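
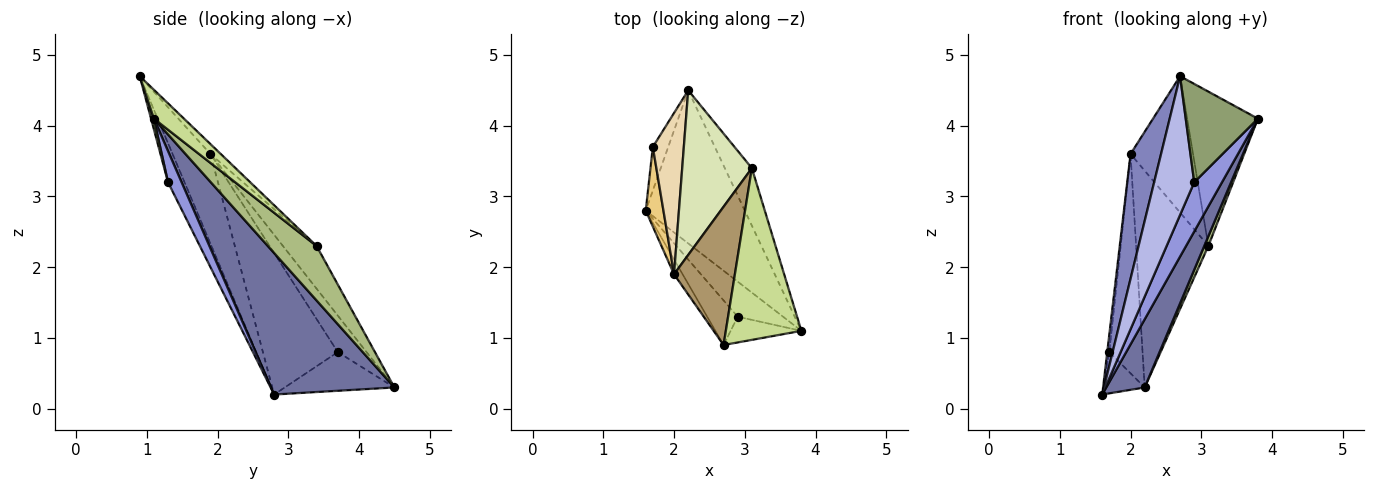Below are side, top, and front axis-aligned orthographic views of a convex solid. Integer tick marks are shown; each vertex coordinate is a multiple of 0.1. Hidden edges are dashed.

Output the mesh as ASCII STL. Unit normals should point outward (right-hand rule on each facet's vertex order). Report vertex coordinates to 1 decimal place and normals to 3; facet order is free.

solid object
 facet normal 0.794 -0.247 -0.556
  outer loop
   vertex 2.2 4.5 0.3
   vertex 3.8 1.1 4.1
   vertex 1.6 2.8 0.2
  endloop
 endfacet
 facet normal -0.777 -0.625 -0.074
  outer loop
   vertex 2.0 1.9 3.6
   vertex 1.6 2.8 0.2
   vertex 2.7 0.9 4.7
  endloop
 endfacet
 facet normal 0.371 -0.756 -0.539
  outer loop
   vertex 2.9 1.3 3.2
   vertex 1.6 2.8 0.2
   vertex 3.8 1.1 4.1
  endloop
 endfacet
 facet normal -0.365 -0.886 -0.285
  outer loop
   vertex 2.9 1.3 3.2
   vertex 2.7 0.9 4.7
   vertex 1.6 2.8 0.2
  endloop
 endfacet
 facet normal 0.038 -0.967 -0.253
  outer loop
   vertex 2.9 1.3 3.2
   vertex 3.8 1.1 4.1
   vertex 2.7 0.9 4.7
  endloop
 endfacet
 facet normal 0.893 -0.075 -0.443
  outer loop
   vertex 3.1 3.4 2.3
   vertex 3.8 1.1 4.1
   vertex 2.2 4.5 0.3
  endloop
 endfacet
 facet normal 0.273 0.643 0.715
  outer loop
   vertex 3.1 3.4 2.3
   vertex 2.7 0.9 4.7
   vertex 3.8 1.1 4.1
  endloop
 endfacet
 facet normal -0.348 0.747 0.567
  outer loop
   vertex 3.1 3.4 2.3
   vertex 2.2 4.5 0.3
   vertex 2.0 1.9 3.6
  endloop
 endfacet
 facet normal -0.115 0.697 0.707
  outer loop
   vertex 3.1 3.4 2.3
   vertex 2.0 1.9 3.6
   vertex 2.7 0.9 4.7
  endloop
 endfacet
 facet normal -0.877 0.330 -0.349
  outer loop
   vertex 1.7 3.7 0.8
   vertex 2.2 4.5 0.3
   vertex 1.6 2.8 0.2
  endloop
 endfacet
 facet normal -0.992 0.028 0.124
  outer loop
   vertex 1.7 3.7 0.8
   vertex 1.6 2.8 0.2
   vertex 2.0 1.9 3.6
  endloop
 endfacet
 facet normal -0.571 0.661 0.486
  outer loop
   vertex 1.7 3.7 0.8
   vertex 2.0 1.9 3.6
   vertex 2.2 4.5 0.3
  endloop
 endfacet
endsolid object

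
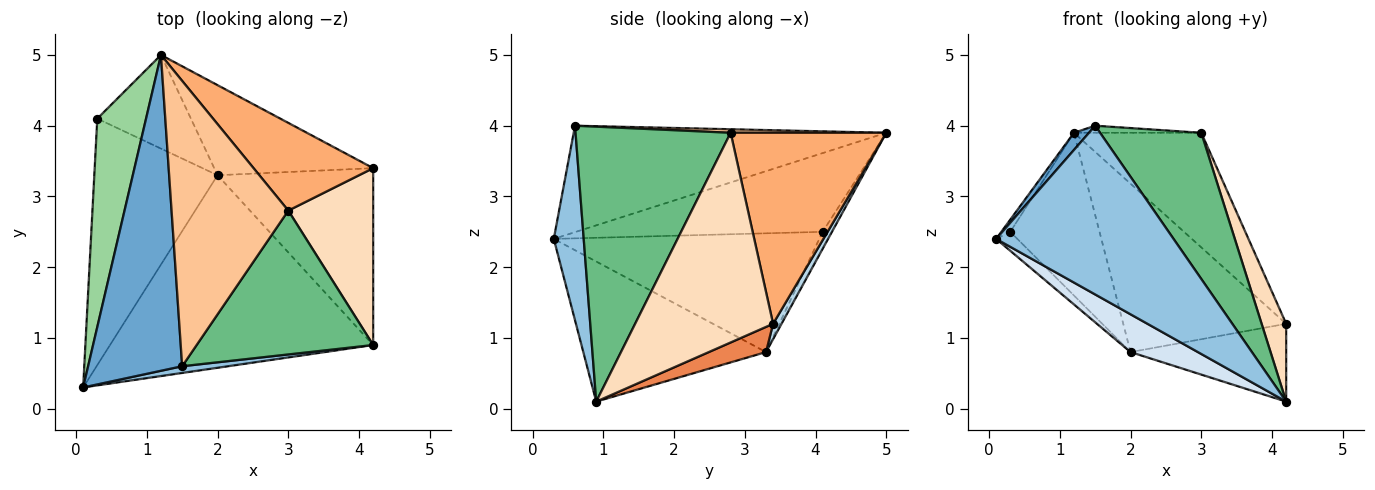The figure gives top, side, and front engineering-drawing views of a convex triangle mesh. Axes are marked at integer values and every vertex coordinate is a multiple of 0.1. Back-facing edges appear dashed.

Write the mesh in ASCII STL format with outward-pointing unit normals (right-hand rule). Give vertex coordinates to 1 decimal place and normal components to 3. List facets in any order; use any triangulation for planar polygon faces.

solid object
 facet normal -0.749 -0.036 0.662
  outer loop
   vertex 1.5 0.6 4.0
   vertex 1.2 5.0 3.9
   vertex 0.1 0.3 2.4
  endloop
 endfacet
 facet normal 0.166 -0.985 0.039
  outer loop
   vertex 4.2 0.9 0.1
   vertex 1.5 0.6 4.0
   vertex 0.1 0.3 2.4
  endloop
 endfacet
 facet normal 0.046 0.881 -0.471
  outer loop
   vertex 2.0 3.3 0.8
   vertex 1.2 5.0 3.9
   vertex 4.2 3.4 1.2
  endloop
 endfacet
 facet normal -0.463 -0.171 -0.870
  outer loop
   vertex 2.0 3.3 0.8
   vertex 4.2 0.9 0.1
   vertex 0.1 0.3 2.4
  endloop
 endfacet
 facet normal 0.147 0.398 -0.905
  outer loop
   vertex 2.0 3.3 0.8
   vertex 4.2 3.4 1.2
   vertex 4.2 0.9 0.1
  endloop
 endfacet
 facet normal 0.696 0.570 0.436
  outer loop
   vertex 3.0 2.8 3.9
   vertex 4.2 3.4 1.2
   vertex 1.2 5.0 3.9
  endloop
 endfacet
 facet normal 0.030 0.025 0.999
  outer loop
   vertex 3.0 2.8 3.9
   vertex 1.2 5.0 3.9
   vertex 1.5 0.6 4.0
  endloop
 endfacet
 facet normal 0.915 -0.163 0.370
  outer loop
   vertex 3.0 2.8 3.9
   vertex 4.2 0.9 0.1
   vertex 4.2 3.4 1.2
  endloop
 endfacet
 facet normal 0.738 -0.481 0.474
  outer loop
   vertex 3.0 2.8 3.9
   vertex 1.5 0.6 4.0
   vertex 4.2 0.9 0.1
  endloop
 endfacet
 facet normal -0.850 0.031 0.526
  outer loop
   vertex 0.3 4.1 2.5
   vertex 0.1 0.3 2.4
   vertex 1.2 5.0 3.9
  endloop
 endfacet
 facet normal -0.693 0.055 -0.719
  outer loop
   vertex 0.3 4.1 2.5
   vertex 2.0 3.3 0.8
   vertex 0.1 0.3 2.4
  endloop
 endfacet
 facet normal -0.091 0.863 -0.497
  outer loop
   vertex 0.3 4.1 2.5
   vertex 1.2 5.0 3.9
   vertex 2.0 3.3 0.8
  endloop
 endfacet
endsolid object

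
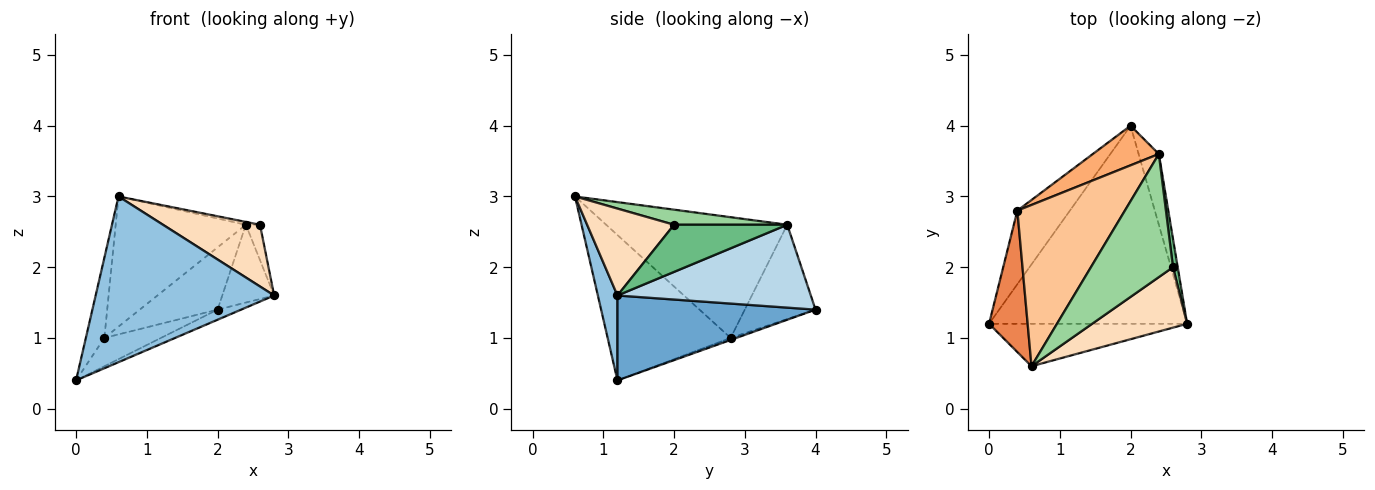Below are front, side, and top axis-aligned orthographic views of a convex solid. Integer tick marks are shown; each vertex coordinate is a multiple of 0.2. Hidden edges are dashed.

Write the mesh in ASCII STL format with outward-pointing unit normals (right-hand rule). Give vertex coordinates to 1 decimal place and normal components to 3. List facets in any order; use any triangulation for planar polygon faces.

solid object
 facet normal 0.393 0.047 -0.918
  outer loop
   vertex 2.0 4.0 1.4
   vertex 2.8 1.2 1.6
   vertex 0.0 1.2 0.4
  endloop
 endfacet
 facet normal 0.106 -0.963 -0.247
  outer loop
   vertex 0.6 0.6 3.0
   vertex 0.0 1.2 0.4
   vertex 2.8 1.2 1.6
  endloop
 endfacet
 facet normal 0.940 0.252 -0.229
  outer loop
   vertex 2.4 3.6 2.6
   vertex 2.8 1.2 1.6
   vertex 2.0 4.0 1.4
  endloop
 endfacet
 facet normal -0.036 0.359 -0.933
  outer loop
   vertex 0.4 2.8 1.0
   vertex 2.0 4.0 1.4
   vertex 0.0 1.2 0.4
  endloop
 endfacet
 facet normal -0.956 0.144 0.254
  outer loop
   vertex 0.4 2.8 1.0
   vertex 0.0 1.2 0.4
   vertex 0.6 0.6 3.0
  endloop
 endfacet
 facet normal -0.609 0.669 0.426
  outer loop
   vertex 0.4 2.8 1.0
   vertex 2.4 3.6 2.6
   vertex 2.0 4.0 1.4
  endloop
 endfacet
 facet normal -0.658 0.473 0.586
  outer loop
   vertex 0.4 2.8 1.0
   vertex 0.6 0.6 3.0
   vertex 2.4 3.6 2.6
  endloop
 endfacet
 facet normal 0.539 -0.602 0.589
  outer loop
   vertex 2.6 2.0 2.6
   vertex 0.6 0.6 3.0
   vertex 2.8 1.2 1.6
  endloop
 endfacet
 facet normal 0.987 0.123 0.099
  outer loop
   vertex 2.6 2.0 2.6
   vertex 2.8 1.2 1.6
   vertex 2.4 3.6 2.6
  endloop
 endfacet
 facet normal 0.181 0.023 0.983
  outer loop
   vertex 2.6 2.0 2.6
   vertex 2.4 3.6 2.6
   vertex 0.6 0.6 3.0
  endloop
 endfacet
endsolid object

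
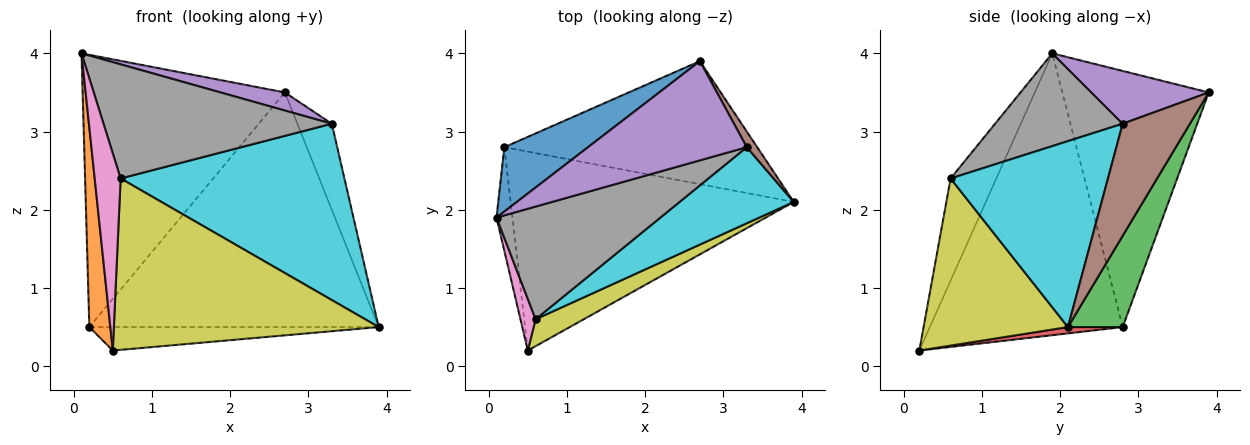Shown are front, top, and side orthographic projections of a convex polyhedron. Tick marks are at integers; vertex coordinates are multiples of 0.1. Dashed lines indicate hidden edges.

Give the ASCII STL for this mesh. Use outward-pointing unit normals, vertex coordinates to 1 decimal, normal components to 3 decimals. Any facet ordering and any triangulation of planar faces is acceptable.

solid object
 facet normal -0.576 0.796 0.188
  outer loop
   vertex 0.2 2.8 0.5
   vertex 0.1 1.9 4.0
   vertex 2.7 3.9 3.5
  endloop
 endfacet
 facet normal -0.993 -0.108 -0.056
  outer loop
   vertex 0.2 2.8 0.5
   vertex 0.5 0.2 0.2
   vertex 0.1 1.9 4.0
  endloop
 endfacet
 facet normal 0.165 0.873 -0.458
  outer loop
   vertex 0.2 2.8 0.5
   vertex 2.7 3.9 3.5
   vertex 3.9 2.1 0.5
  endloop
 endfacet
 facet normal 0.022 0.117 -0.993
  outer loop
   vertex 0.2 2.8 0.5
   vertex 3.9 2.1 0.5
   vertex 0.5 0.2 0.2
  endloop
 endfacet
 facet normal 0.311 -0.170 0.935
  outer loop
   vertex 3.3 2.8 3.1
   vertex 2.7 3.9 3.5
   vertex 0.1 1.9 4.0
  endloop
 endfacet
 facet normal 0.887 0.454 0.083
  outer loop
   vertex 3.3 2.8 3.1
   vertex 3.9 2.1 0.5
   vertex 2.7 3.9 3.5
  endloop
 endfacet
 facet normal -0.863 -0.490 0.128
  outer loop
   vertex 0.6 0.6 2.4
   vertex 0.1 1.9 4.0
   vertex 0.5 0.2 0.2
  endloop
 endfacet
 facet normal 0.370 -0.661 0.653
  outer loop
   vertex 0.6 0.6 2.4
   vertex 3.3 2.8 3.1
   vertex 0.1 1.9 4.0
  endloop
 endfacet
 facet normal 0.474 -0.870 0.137
  outer loop
   vertex 0.6 0.6 2.4
   vertex 0.5 0.2 0.2
   vertex 3.9 2.1 0.5
  endloop
 endfacet
 facet normal 0.542 -0.771 0.333
  outer loop
   vertex 0.6 0.6 2.4
   vertex 3.9 2.1 0.5
   vertex 3.3 2.8 3.1
  endloop
 endfacet
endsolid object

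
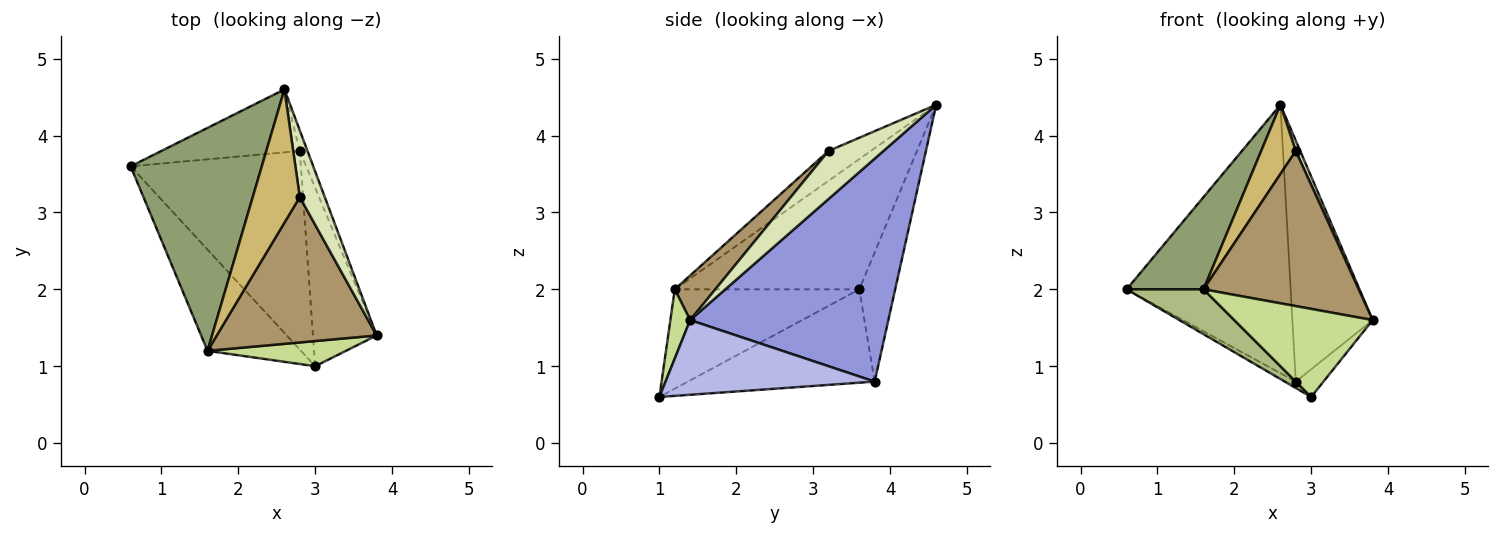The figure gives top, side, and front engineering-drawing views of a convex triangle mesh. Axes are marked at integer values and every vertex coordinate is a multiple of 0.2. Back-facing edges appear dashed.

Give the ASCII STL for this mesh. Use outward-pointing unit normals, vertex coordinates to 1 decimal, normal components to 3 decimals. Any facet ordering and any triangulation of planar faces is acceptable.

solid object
 facet normal -0.208 0.952 -0.223
  outer loop
   vertex 2.8 3.8 0.8
   vertex 0.6 3.6 2.0
   vertex 2.6 4.6 4.4
  endloop
 endfacet
 facet normal -0.481 0.028 -0.876
  outer loop
   vertex 2.8 3.8 0.8
   vertex 3.0 1.0 0.6
   vertex 0.6 3.6 2.0
  endloop
 endfacet
 facet normal 0.926 0.375 -0.032
  outer loop
   vertex 2.8 3.8 0.8
   vertex 2.6 4.6 4.4
   vertex 3.8 1.4 1.6
  endloop
 endfacet
 facet normal 0.757 0.100 -0.646
  outer loop
   vertex 2.8 3.8 0.8
   vertex 3.8 1.4 1.6
   vertex 3.0 1.0 0.6
  endloop
 endfacet
 facet normal -0.676 -0.282 0.681
  outer loop
   vertex 1.6 1.2 2.0
   vertex 2.6 4.6 4.4
   vertex 0.6 3.6 2.0
  endloop
 endfacet
 facet normal -0.697 -0.290 -0.656
  outer loop
   vertex 1.6 1.2 2.0
   vertex 0.6 3.6 2.0
   vertex 3.0 1.0 0.6
  endloop
 endfacet
 facet normal 0.136 -0.953 0.272
  outer loop
   vertex 1.6 1.2 2.0
   vertex 3.0 1.0 0.6
   vertex 3.8 1.4 1.6
  endloop
 endfacet
 facet normal 0.885 -0.071 0.460
  outer loop
   vertex 2.8 3.2 3.8
   vertex 3.8 1.4 1.6
   vertex 2.6 4.6 4.4
  endloop
 endfacet
 facet normal 0.187 -0.717 0.672
  outer loop
   vertex 2.8 3.2 3.8
   vertex 1.6 1.2 2.0
   vertex 3.8 1.4 1.6
  endloop
 endfacet
 facet normal -0.491 -0.402 0.773
  outer loop
   vertex 2.8 3.2 3.8
   vertex 2.6 4.6 4.4
   vertex 1.6 1.2 2.0
  endloop
 endfacet
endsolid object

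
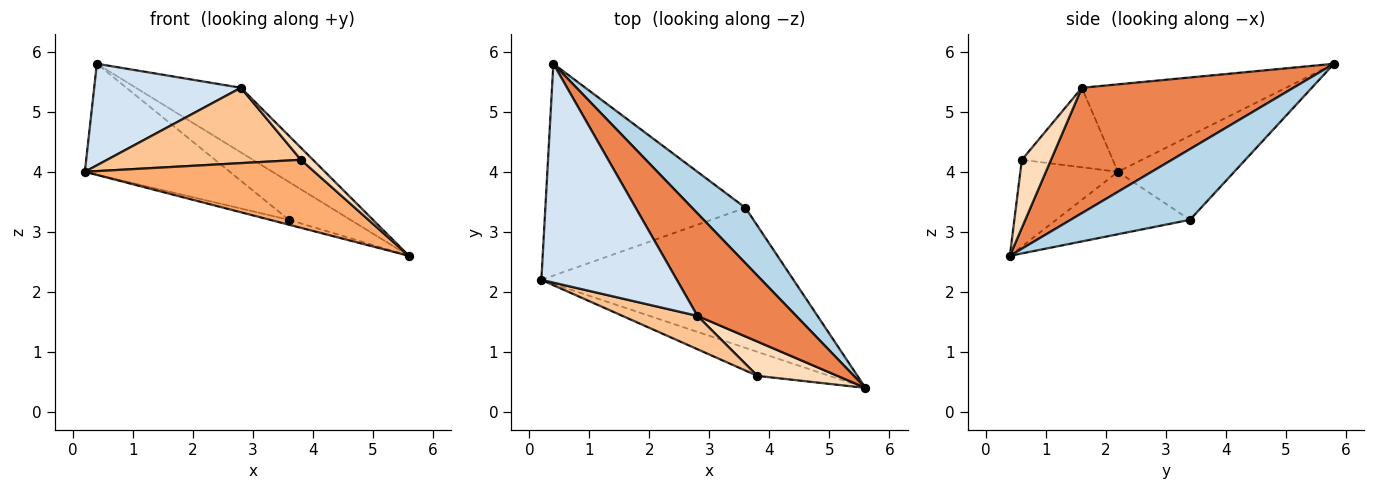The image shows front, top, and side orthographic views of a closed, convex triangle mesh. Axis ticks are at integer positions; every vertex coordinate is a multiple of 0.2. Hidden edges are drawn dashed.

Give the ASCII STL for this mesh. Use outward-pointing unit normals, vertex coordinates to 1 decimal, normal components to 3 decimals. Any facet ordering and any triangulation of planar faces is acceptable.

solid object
 facet normal -0.240 0.034 -0.970
  outer loop
   vertex 3.6 3.4 3.2
   vertex 5.6 0.4 2.6
   vertex 0.2 2.2 4.0
  endloop
 endfacet
 facet normal -0.349 0.435 -0.830
  outer loop
   vertex 3.6 3.4 3.2
   vertex 0.2 2.2 4.0
   vertex 0.4 5.8 5.8
  endloop
 endfacet
 facet normal 0.738 0.381 0.557
  outer loop
   vertex 3.6 3.4 3.2
   vertex 0.4 5.8 5.8
   vertex 5.6 0.4 2.6
  endloop
 endfacet
 facet normal -0.505 -0.363 0.783
  outer loop
   vertex 2.8 1.6 5.4
   vertex 0.4 5.8 5.8
   vertex 0.2 2.2 4.0
  endloop
 endfacet
 facet normal 0.732 0.363 0.576
  outer loop
   vertex 2.8 1.6 5.4
   vertex 5.6 0.4 2.6
   vertex 0.4 5.8 5.8
  endloop
 endfacet
 facet normal -0.372 -0.875 -0.309
  outer loop
   vertex 3.8 0.6 4.2
   vertex 0.2 2.2 4.0
   vertex 5.6 0.4 2.6
  endloop
 endfacet
 facet normal -0.394 -0.840 0.372
  outer loop
   vertex 3.8 0.6 4.2
   vertex 2.8 1.6 5.4
   vertex 0.2 2.2 4.0
  endloop
 endfacet
 facet normal 0.626 -0.258 0.736
  outer loop
   vertex 3.8 0.6 4.2
   vertex 5.6 0.4 2.6
   vertex 2.8 1.6 5.4
  endloop
 endfacet
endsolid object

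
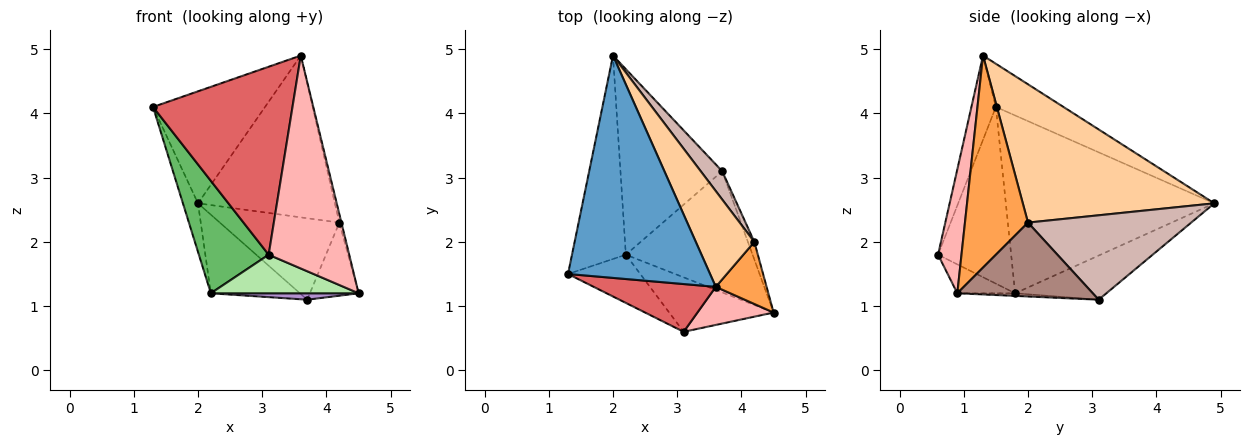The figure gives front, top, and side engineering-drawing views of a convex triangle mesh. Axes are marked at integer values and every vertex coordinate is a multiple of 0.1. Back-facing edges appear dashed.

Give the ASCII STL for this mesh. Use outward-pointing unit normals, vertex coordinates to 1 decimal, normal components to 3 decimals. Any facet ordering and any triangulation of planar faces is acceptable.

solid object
 facet normal -0.262 0.434 0.862
  outer loop
   vertex 3.6 1.3 4.9
   vertex 2.0 4.9 2.6
   vertex 1.3 1.5 4.1
  endloop
 endfacet
 facet normal -0.955 0.069 -0.289
  outer loop
   vertex 2.2 1.8 1.2
   vertex 1.3 1.5 4.1
   vertex 2.0 4.9 2.6
  endloop
 endfacet
 facet normal 0.972 0.032 0.233
  outer loop
   vertex 4.2 2.0 2.3
   vertex 3.6 1.3 4.9
   vertex 4.5 0.9 1.2
  endloop
 endfacet
 facet normal 0.769 0.550 0.326
  outer loop
   vertex 4.2 2.0 2.3
   vertex 2.0 4.9 2.6
   vertex 3.6 1.3 4.9
  endloop
 endfacet
 facet normal -0.694 -0.662 -0.284
  outer loop
   vertex 3.1 0.6 1.8
   vertex 1.3 1.5 4.1
   vertex 2.2 1.8 1.2
  endloop
 endfacet
 facet normal -0.220 -0.563 -0.796
  outer loop
   vertex 3.1 0.6 1.8
   vertex 2.2 1.8 1.2
   vertex 4.5 0.9 1.2
  endloop
 endfacet
 facet normal -0.168 -0.956 0.243
  outer loop
   vertex 3.1 0.6 1.8
   vertex 3.6 1.3 4.9
   vertex 1.3 1.5 4.1
  endloop
 endfacet
 facet normal 0.275 -0.946 0.169
  outer loop
   vertex 3.1 0.6 1.8
   vertex 4.5 0.9 1.2
   vertex 3.6 1.3 4.9
  endloop
 endfacet
 facet normal -0.021 -0.053 -0.998
  outer loop
   vertex 3.7 3.1 1.1
   vertex 4.5 0.9 1.2
   vertex 2.2 1.8 1.2
  endloop
 endfacet
 facet normal -0.371 0.362 -0.855
  outer loop
   vertex 3.7 3.1 1.1
   vertex 2.2 1.8 1.2
   vertex 2.0 4.9 2.6
  endloop
 endfacet
 facet normal 0.938 0.337 -0.082
  outer loop
   vertex 3.7 3.1 1.1
   vertex 4.2 2.0 2.3
   vertex 4.5 0.9 1.2
  endloop
 endfacet
 facet normal 0.790 0.579 0.201
  outer loop
   vertex 3.7 3.1 1.1
   vertex 2.0 4.9 2.6
   vertex 4.2 2.0 2.3
  endloop
 endfacet
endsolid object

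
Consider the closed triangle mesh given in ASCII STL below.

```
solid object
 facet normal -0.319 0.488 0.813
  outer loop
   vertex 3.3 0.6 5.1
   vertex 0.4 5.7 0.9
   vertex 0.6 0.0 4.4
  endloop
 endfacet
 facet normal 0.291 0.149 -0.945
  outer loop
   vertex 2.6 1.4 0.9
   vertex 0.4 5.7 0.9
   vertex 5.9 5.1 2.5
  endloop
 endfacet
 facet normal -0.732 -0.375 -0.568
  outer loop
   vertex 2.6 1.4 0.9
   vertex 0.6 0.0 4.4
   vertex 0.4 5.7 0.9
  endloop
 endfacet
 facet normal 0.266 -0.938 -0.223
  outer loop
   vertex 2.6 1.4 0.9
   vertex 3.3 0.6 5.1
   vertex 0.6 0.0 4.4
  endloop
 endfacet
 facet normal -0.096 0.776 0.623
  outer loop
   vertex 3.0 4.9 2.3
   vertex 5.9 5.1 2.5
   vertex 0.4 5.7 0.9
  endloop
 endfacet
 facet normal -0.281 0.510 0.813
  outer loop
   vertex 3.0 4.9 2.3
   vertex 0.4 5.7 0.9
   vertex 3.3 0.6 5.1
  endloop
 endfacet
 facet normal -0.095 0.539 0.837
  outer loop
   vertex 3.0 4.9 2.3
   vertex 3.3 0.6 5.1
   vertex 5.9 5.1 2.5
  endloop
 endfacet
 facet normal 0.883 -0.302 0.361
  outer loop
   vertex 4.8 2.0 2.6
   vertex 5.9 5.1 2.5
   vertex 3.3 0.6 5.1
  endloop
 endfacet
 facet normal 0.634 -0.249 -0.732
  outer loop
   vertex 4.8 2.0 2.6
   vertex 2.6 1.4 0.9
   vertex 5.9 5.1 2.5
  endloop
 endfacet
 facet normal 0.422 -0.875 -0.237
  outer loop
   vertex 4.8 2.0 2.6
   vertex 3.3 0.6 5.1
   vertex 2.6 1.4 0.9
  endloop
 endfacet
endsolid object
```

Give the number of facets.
10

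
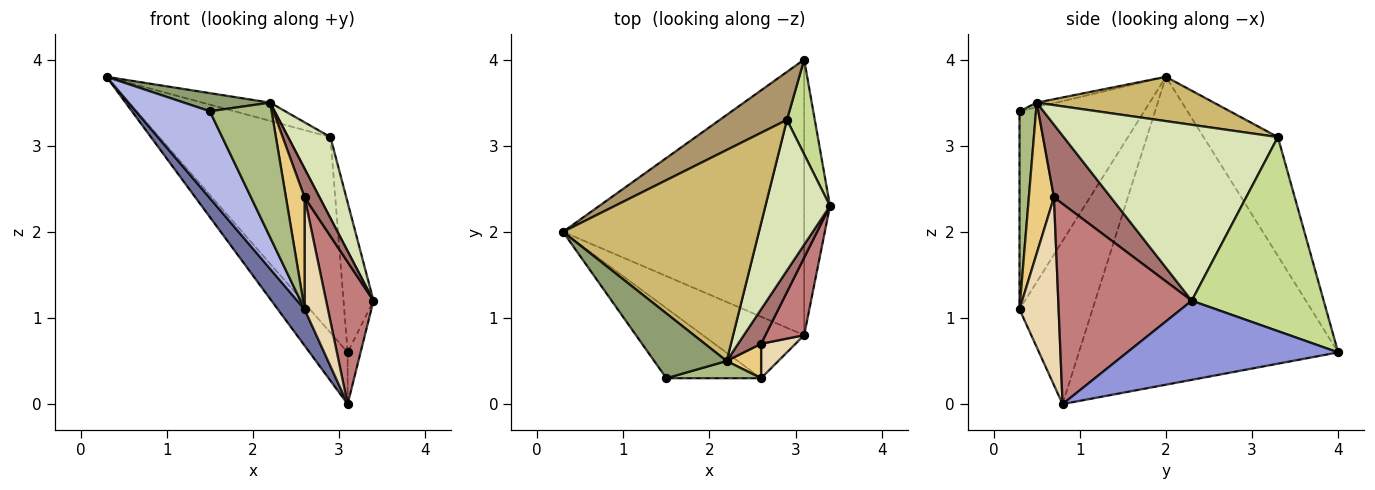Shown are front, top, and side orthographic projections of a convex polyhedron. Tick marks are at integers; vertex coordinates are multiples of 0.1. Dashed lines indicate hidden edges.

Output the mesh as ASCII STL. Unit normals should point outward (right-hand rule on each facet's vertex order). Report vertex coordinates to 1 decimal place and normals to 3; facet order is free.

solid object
 facet normal -0.811 -0.297 -0.504
  outer loop
   vertex 3.1 0.8 0.0
   vertex 2.6 0.3 1.1
   vertex 0.3 2.0 3.8
  endloop
 endfacet
 facet normal -0.782 0.115 -0.613
  outer loop
   vertex 3.1 0.8 0.0
   vertex 0.3 2.0 3.8
   vertex 3.1 4.0 0.6
  endloop
 endfacet
 facet normal 0.949 0.058 -0.310
  outer loop
   vertex 3.1 0.8 0.0
   vertex 3.1 4.0 0.6
   vertex 3.4 2.3 1.2
  endloop
 endfacet
 facet normal -0.795 -0.472 -0.380
  outer loop
   vertex 1.5 0.3 3.4
   vertex 0.3 2.0 3.8
   vertex 2.6 0.3 1.1
  endloop
 endfacet
 facet normal -0.060 -0.269 0.961
  outer loop
   vertex 1.5 0.3 3.4
   vertex 2.2 0.5 3.5
   vertex 0.3 2.0 3.8
  endloop
 endfacet
 facet normal 0.256 -0.959 0.123
  outer loop
   vertex 1.5 0.3 3.4
   vertex 2.6 0.3 1.1
   vertex 2.2 0.5 3.5
  endloop
 endfacet
 facet normal 0.966 0.219 0.139
  outer loop
   vertex 2.9 3.3 3.1
   vertex 3.4 2.3 1.2
   vertex 3.1 4.0 0.6
  endloop
 endfacet
 facet normal 0.923 -0.182 0.339
  outer loop
   vertex 2.9 3.3 3.1
   vertex 2.2 0.5 3.5
   vertex 3.4 2.3 1.2
  endloop
 endfacet
 facet normal -0.388 0.895 0.220
  outer loop
   vertex 2.9 3.3 3.1
   vertex 3.1 4.0 0.6
   vertex 0.3 2.0 3.8
  endloop
 endfacet
 facet normal 0.220 0.084 0.972
  outer loop
   vertex 2.9 3.3 3.1
   vertex 0.3 2.0 3.8
   vertex 2.2 0.5 3.5
  endloop
 endfacet
 facet normal 0.790 -0.587 0.180
  outer loop
   vertex 2.6 0.7 2.4
   vertex 2.2 0.5 3.5
   vertex 2.6 0.3 1.1
  endloop
 endfacet
 facet normal 0.848 -0.506 0.156
  outer loop
   vertex 2.6 0.7 2.4
   vertex 2.6 0.3 1.1
   vertex 3.1 0.8 0.0
  endloop
 endfacet
 facet normal 0.925 -0.243 0.292
  outer loop
   vertex 2.6 0.7 2.4
   vertex 3.4 2.3 1.2
   vertex 2.2 0.5 3.5
  endloop
 endfacet
 facet normal 0.927 -0.329 0.179
  outer loop
   vertex 2.6 0.7 2.4
   vertex 3.1 0.8 0.0
   vertex 3.4 2.3 1.2
  endloop
 endfacet
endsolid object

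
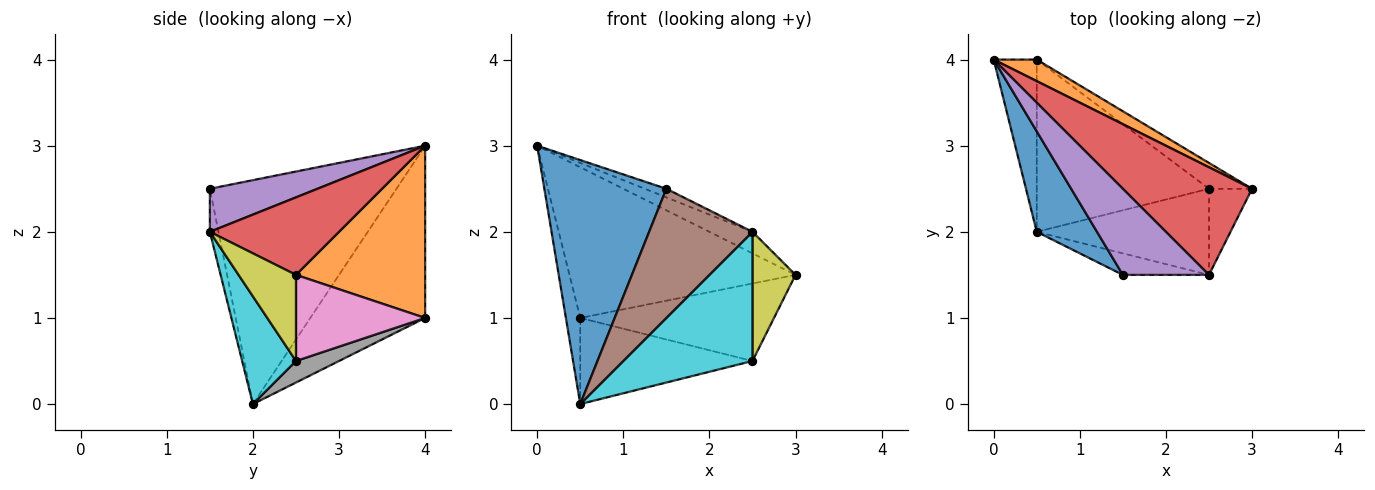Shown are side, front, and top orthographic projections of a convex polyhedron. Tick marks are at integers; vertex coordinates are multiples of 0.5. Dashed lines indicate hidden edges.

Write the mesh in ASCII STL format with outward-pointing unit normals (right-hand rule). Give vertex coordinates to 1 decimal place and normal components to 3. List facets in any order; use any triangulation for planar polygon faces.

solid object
 facet normal -0.816 -0.534 0.220
  outer loop
   vertex 0.5 2.0 0.0
   vertex 1.5 1.5 2.5
   vertex 0.0 4.0 3.0
  endloop
 endfacet
 facet normal 0.492 0.862 0.123
  outer loop
   vertex 0.5 4.0 1.0
   vertex 0.0 4.0 3.0
   vertex 3.0 2.5 1.5
  endloop
 endfacet
 facet normal -0.963 0.120 -0.241
  outer loop
   vertex 0.5 4.0 1.0
   vertex 0.5 2.0 0.0
   vertex 0.0 4.0 3.0
  endloop
 endfacet
 facet normal 0.507 0.169 0.845
  outer loop
   vertex 2.5 1.5 2.0
   vertex 3.0 2.5 1.5
   vertex 0.0 4.0 3.0
  endloop
 endfacet
 facet normal 0.445 0.089 0.891
  outer loop
   vertex 2.5 1.5 2.0
   vertex 0.0 4.0 3.0
   vertex 1.5 1.5 2.5
  endloop
 endfacet
 facet normal -0.082 -0.983 -0.164
  outer loop
   vertex 2.5 1.5 2.0
   vertex 1.5 1.5 2.5
   vertex 0.5 2.0 0.0
  endloop
 endfacet
 facet normal 0.535 0.802 -0.267
  outer loop
   vertex 2.5 2.5 0.5
   vertex 0.5 4.0 1.0
   vertex 3.0 2.5 1.5
  endloop
 endfacet
 facet normal 0.111 0.444 -0.889
  outer loop
   vertex 2.5 2.5 0.5
   vertex 0.5 2.0 0.0
   vertex 0.5 4.0 1.0
  endloop
 endfacet
 facet normal 0.743 -0.557 -0.371
  outer loop
   vertex 2.5 2.5 0.5
   vertex 3.0 2.5 1.5
   vertex 2.5 1.5 2.0
  endloop
 endfacet
 facet normal 0.328 -0.786 -0.524
  outer loop
   vertex 2.5 2.5 0.5
   vertex 2.5 1.5 2.0
   vertex 0.5 2.0 0.0
  endloop
 endfacet
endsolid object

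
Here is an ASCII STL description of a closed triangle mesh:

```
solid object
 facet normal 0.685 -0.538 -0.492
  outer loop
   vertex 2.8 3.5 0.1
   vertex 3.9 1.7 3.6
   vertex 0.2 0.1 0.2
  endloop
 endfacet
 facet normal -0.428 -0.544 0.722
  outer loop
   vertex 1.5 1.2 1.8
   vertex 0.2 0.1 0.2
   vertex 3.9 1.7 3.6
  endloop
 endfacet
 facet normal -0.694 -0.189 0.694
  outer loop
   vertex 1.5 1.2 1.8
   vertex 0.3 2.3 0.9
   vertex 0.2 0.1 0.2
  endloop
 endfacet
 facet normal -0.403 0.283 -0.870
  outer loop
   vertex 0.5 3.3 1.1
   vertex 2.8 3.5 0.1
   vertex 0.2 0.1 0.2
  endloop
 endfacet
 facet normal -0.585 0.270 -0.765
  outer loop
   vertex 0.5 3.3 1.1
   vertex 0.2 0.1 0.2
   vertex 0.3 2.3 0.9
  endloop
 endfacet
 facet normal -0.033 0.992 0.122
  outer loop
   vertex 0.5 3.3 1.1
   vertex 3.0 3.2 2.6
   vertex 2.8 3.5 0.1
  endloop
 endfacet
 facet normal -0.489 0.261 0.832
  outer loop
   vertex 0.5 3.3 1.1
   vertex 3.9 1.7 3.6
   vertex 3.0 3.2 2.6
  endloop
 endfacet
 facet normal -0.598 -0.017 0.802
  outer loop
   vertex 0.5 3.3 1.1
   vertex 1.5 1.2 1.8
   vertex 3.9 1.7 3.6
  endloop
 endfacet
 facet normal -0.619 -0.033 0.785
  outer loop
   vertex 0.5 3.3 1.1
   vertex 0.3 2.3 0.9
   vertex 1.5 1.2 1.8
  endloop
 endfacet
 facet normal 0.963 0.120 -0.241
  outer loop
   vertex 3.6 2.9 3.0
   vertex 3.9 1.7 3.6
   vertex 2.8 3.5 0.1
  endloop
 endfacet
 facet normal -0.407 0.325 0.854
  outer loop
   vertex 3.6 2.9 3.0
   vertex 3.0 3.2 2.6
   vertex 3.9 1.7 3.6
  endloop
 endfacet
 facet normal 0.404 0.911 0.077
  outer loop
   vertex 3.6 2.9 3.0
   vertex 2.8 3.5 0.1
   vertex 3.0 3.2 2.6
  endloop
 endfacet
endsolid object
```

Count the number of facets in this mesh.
12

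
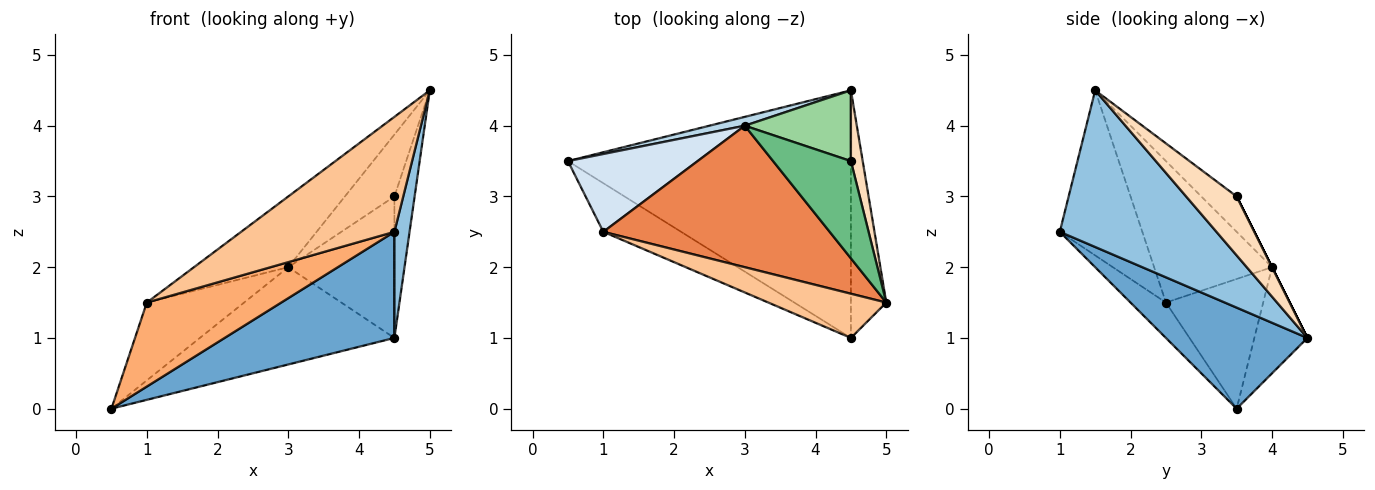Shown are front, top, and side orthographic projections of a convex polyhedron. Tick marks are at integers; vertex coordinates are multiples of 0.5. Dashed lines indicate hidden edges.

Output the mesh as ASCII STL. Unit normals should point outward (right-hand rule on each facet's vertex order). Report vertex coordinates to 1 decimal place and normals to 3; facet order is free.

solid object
 facet normal 0.312 -0.374 -0.873
  outer loop
   vertex 4.5 1.0 2.5
   vertex 0.5 3.5 0.0
   vertex 4.5 4.5 1.0
  endloop
 endfacet
 facet normal 0.971 -0.094 -0.219
  outer loop
   vertex 4.5 1.0 2.5
   vertex 4.5 4.5 1.0
   vertex 5.0 1.5 4.5
  endloop
 endfacet
 facet normal -0.262 0.961 0.087
  outer loop
   vertex 3.0 4.0 2.0
   vertex 4.5 4.5 1.0
   vertex 0.5 3.5 0.0
  endloop
 endfacet
 facet normal -0.577 0.577 0.577
  outer loop
   vertex 1.0 2.5 1.5
   vertex 3.0 4.0 2.0
   vertex 0.5 3.5 0.0
  endloop
 endfacet
 facet normal -0.488 0.390 0.781
  outer loop
   vertex 1.0 2.5 1.5
   vertex 5.0 1.5 4.5
   vertex 3.0 4.0 2.0
  endloop
 endfacet
 facet normal -0.222 -0.844 -0.489
  outer loop
   vertex 1.0 2.5 1.5
   vertex 0.5 3.5 0.0
   vertex 4.5 1.0 2.5
  endloop
 endfacet
 facet normal -0.449 -0.834 0.321
  outer loop
   vertex 1.0 2.5 1.5
   vertex 4.5 1.0 2.5
   vertex 5.0 1.5 4.5
  endloop
 endfacet
 facet normal 0.913 0.365 0.183
  outer loop
   vertex 4.5 3.5 3.0
   vertex 5.0 1.5 4.5
   vertex 4.5 4.5 1.0
  endloop
 endfacet
 facet normal -0.358 0.501 0.788
  outer loop
   vertex 4.5 3.5 3.0
   vertex 3.0 4.0 2.0
   vertex 5.0 1.5 4.5
  endloop
 endfacet
 facet normal 0.000 0.894 0.447
  outer loop
   vertex 4.5 3.5 3.0
   vertex 4.5 4.5 1.0
   vertex 3.0 4.0 2.0
  endloop
 endfacet
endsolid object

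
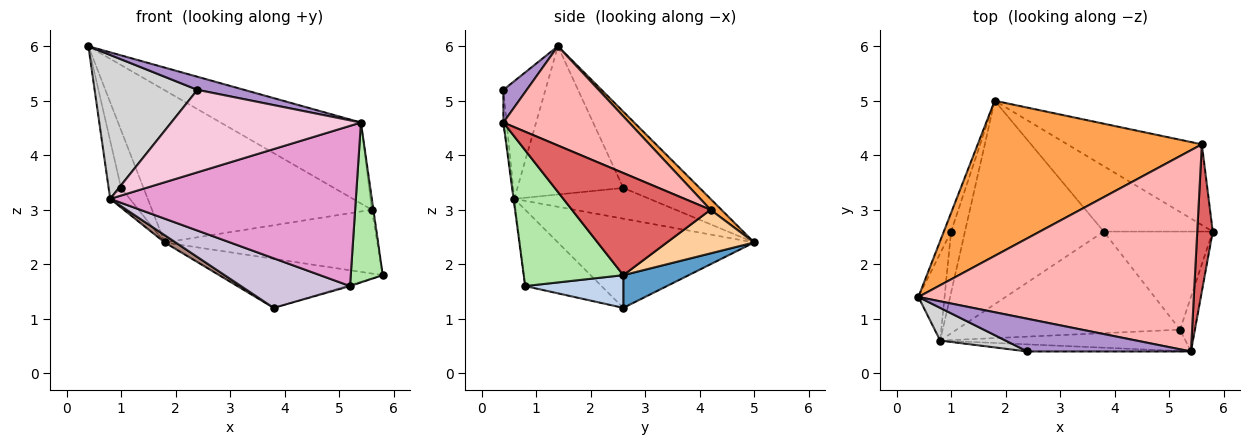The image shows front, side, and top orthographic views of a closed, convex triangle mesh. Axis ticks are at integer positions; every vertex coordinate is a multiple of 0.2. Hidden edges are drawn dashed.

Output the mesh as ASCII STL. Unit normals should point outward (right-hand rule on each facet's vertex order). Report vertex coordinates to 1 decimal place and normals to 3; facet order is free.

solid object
 facet normal 0.233 0.583 -0.778
  outer loop
   vertex 3.8 2.6 1.2
   vertex 1.8 5.0 2.4
   vertex 5.8 2.6 1.8
  endloop
 endfacet
 facet normal 0.287 0.011 -0.958
  outer loop
   vertex 5.2 0.8 1.6
   vertex 3.8 2.6 1.2
   vertex 5.8 2.6 1.8
  endloop
 endfacet
 facet normal 0.035 0.700 0.713
  outer loop
   vertex 5.6 4.2 3.0
   vertex 1.8 5.0 2.4
   vertex 0.4 1.4 6.0
  endloop
 endfacet
 facet normal 0.247 0.601 -0.760
  outer loop
   vertex 5.6 4.2 3.0
   vertex 5.8 2.6 1.8
   vertex 1.8 5.0 2.4
  endloop
 endfacet
 facet normal -0.956 0.281 -0.091
  outer loop
   vertex 1.0 2.6 3.4
   vertex 0.4 1.4 6.0
   vertex 1.8 5.0 2.4
  endloop
 endfacet
 facet normal 0.947 -0.304 -0.104
  outer loop
   vertex 5.4 0.4 4.6
   vertex 5.2 0.8 1.6
   vertex 5.8 2.6 1.8
  endloop
 endfacet
 facet normal 0.989 0.011 0.150
  outer loop
   vertex 5.4 0.4 4.6
   vertex 5.8 2.6 1.8
   vertex 5.6 4.2 3.0
  endloop
 endfacet
 facet normal 0.317 0.354 0.880
  outer loop
   vertex 5.4 0.4 4.6
   vertex 5.6 4.2 3.0
   vertex 0.4 1.4 6.0
  endloop
 endfacet
 facet normal 0.183 -0.365 0.913
  outer loop
   vertex 5.4 0.4 4.6
   vertex 0.4 1.4 6.0
   vertex 2.4 0.4 5.2
  endloop
 endfacet
 facet normal -0.293 -0.419 -0.859
  outer loop
   vertex 0.8 0.6 3.2
   vertex 3.8 2.6 1.2
   vertex 5.2 0.8 1.6
  endloop
 endfacet
 facet normal -0.541 -0.030 -0.841
  outer loop
   vertex 0.8 0.6 3.2
   vertex 1.8 5.0 2.4
   vertex 3.8 2.6 1.2
  endloop
 endfacet
 facet normal -0.903 0.131 -0.408
  outer loop
   vertex 0.8 0.6 3.2
   vertex 1.0 2.6 3.4
   vertex 1.8 5.0 2.4
  endloop
 endfacet
 facet normal -0.003 -0.991 -0.132
  outer loop
   vertex 0.8 0.6 3.2
   vertex 5.2 0.8 1.6
   vertex 5.4 0.4 4.6
  endloop
 endfacet
 facet normal -0.017 -0.996 -0.086
  outer loop
   vertex 0.8 0.6 3.2
   vertex 5.4 0.4 4.6
   vertex 2.4 0.4 5.2
  endloop
 endfacet
 facet normal -0.978 0.115 -0.173
  outer loop
   vertex 0.8 0.6 3.2
   vertex 0.4 1.4 6.0
   vertex 1.0 2.6 3.4
  endloop
 endfacet
 facet normal -0.371 -0.906 0.206
  outer loop
   vertex 0.8 0.6 3.2
   vertex 2.4 0.4 5.2
   vertex 0.4 1.4 6.0
  endloop
 endfacet
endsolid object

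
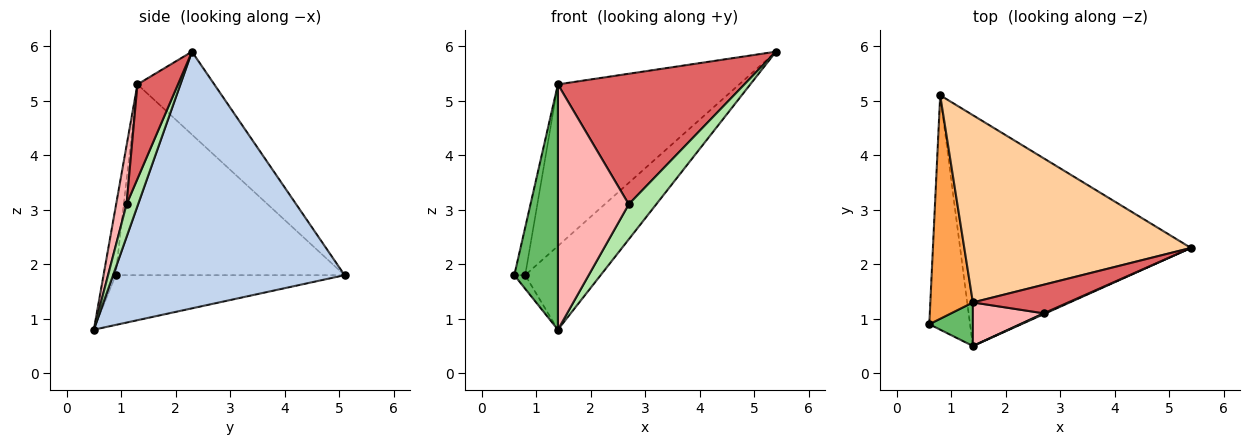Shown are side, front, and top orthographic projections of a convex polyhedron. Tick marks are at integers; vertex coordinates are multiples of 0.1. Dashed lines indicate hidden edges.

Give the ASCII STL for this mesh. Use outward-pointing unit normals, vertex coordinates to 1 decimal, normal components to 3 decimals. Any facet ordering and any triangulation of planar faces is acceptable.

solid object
 facet normal -0.773 0.037 -0.633
  outer loop
   vertex 1.4 0.5 0.8
   vertex 0.6 0.9 1.8
   vertex 0.8 5.1 1.8
  endloop
 endfacet
 facet normal 0.723 0.236 -0.650
  outer loop
   vertex 1.4 0.5 0.8
   vertex 0.8 5.1 1.8
   vertex 5.4 2.3 5.9
  endloop
 endfacet
 facet normal -0.975 0.046 0.218
  outer loop
   vertex 1.4 1.3 5.3
   vertex 0.8 5.1 1.8
   vertex 0.6 0.9 1.8
  endloop
 endfacet
 facet normal -0.267 0.630 0.730
  outer loop
   vertex 1.4 1.3 5.3
   vertex 5.4 2.3 5.9
   vertex 0.8 5.1 1.8
  endloop
 endfacet
 facet normal -0.264 -0.950 0.169
  outer loop
   vertex 1.4 1.3 5.3
   vertex 0.6 0.9 1.8
   vertex 1.4 0.5 0.8
  endloop
 endfacet
 facet normal 0.387 -0.922 0.022
  outer loop
   vertex 2.7 1.1 3.1
   vertex 1.4 0.5 0.8
   vertex 5.4 2.3 5.9
  endloop
 endfacet
 facet normal 0.207 -0.956 0.209
  outer loop
   vertex 2.7 1.1 3.1
   vertex 5.4 2.3 5.9
   vertex 1.4 1.3 5.3
  endloop
 endfacet
 facet normal 0.143 -0.974 0.173
  outer loop
   vertex 2.7 1.1 3.1
   vertex 1.4 1.3 5.3
   vertex 1.4 0.5 0.8
  endloop
 endfacet
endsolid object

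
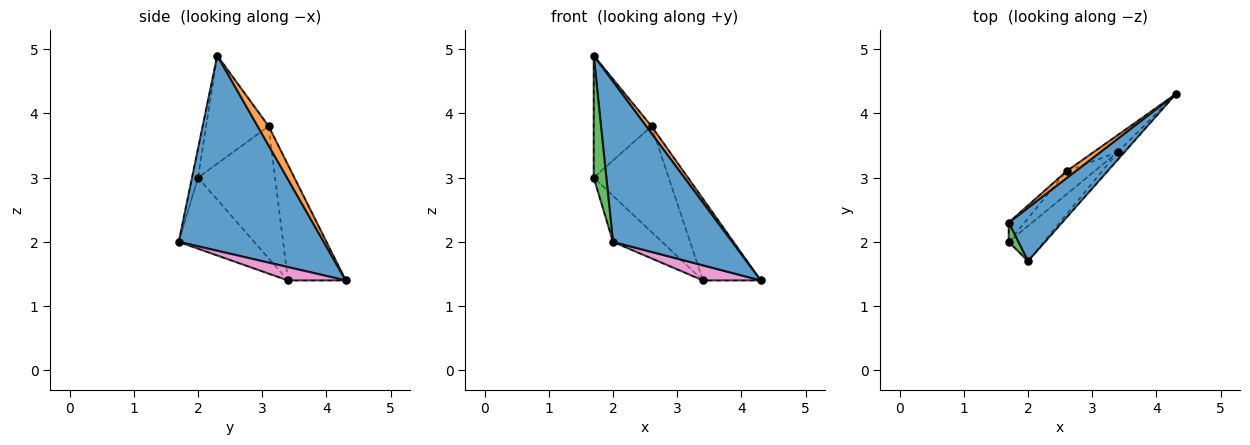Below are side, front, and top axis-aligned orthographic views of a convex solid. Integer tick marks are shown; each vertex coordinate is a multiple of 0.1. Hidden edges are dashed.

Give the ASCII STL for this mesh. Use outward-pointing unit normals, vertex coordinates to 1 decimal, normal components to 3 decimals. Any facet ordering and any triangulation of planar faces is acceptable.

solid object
 facet normal 0.756 -0.621 0.207
  outer loop
   vertex 2.0 1.7 2.0
   vertex 4.3 4.3 1.4
   vertex 1.7 2.3 4.9
  endloop
 endfacet
 facet normal 0.830 -0.401 0.387
  outer loop
   vertex 2.6 3.1 3.8
   vertex 1.7 2.3 4.9
   vertex 4.3 4.3 1.4
  endloop
 endfacet
 facet normal -0.424 -0.895 0.141
  outer loop
   vertex 1.7 2.0 3.0
   vertex 2.0 1.7 2.0
   vertex 1.7 2.3 4.9
  endloop
 endfacet
 facet normal -0.730 0.675 -0.107
  outer loop
   vertex 1.7 2.0 3.0
   vertex 1.7 2.3 4.9
   vertex 2.6 3.1 3.8
  endloop
 endfacet
 facet normal -0.700 0.700 -0.146
  outer loop
   vertex 3.4 3.4 1.4
   vertex 2.6 3.1 3.8
   vertex 4.3 4.3 1.4
  endloop
 endfacet
 facet normal -0.709 0.689 -0.150
  outer loop
   vertex 3.4 3.4 1.4
   vertex 1.7 2.0 3.0
   vertex 2.6 3.1 3.8
  endloop
 endfacet
 facet normal 0.667 -0.667 -0.333
  outer loop
   vertex 3.4 3.4 1.4
   vertex 4.3 4.3 1.4
   vertex 2.0 1.7 2.0
  endloop
 endfacet
 facet normal -0.775 0.503 -0.383
  outer loop
   vertex 3.4 3.4 1.4
   vertex 2.0 1.7 2.0
   vertex 1.7 2.0 3.0
  endloop
 endfacet
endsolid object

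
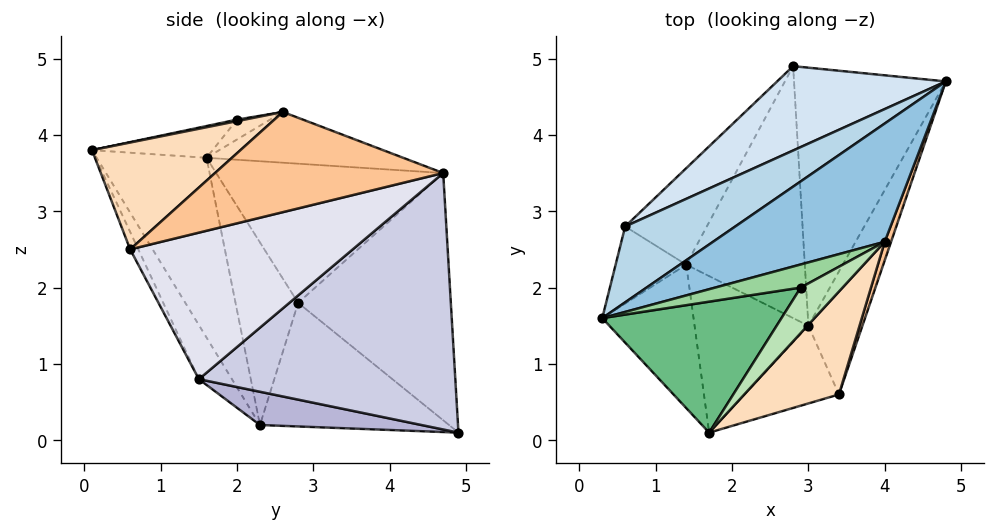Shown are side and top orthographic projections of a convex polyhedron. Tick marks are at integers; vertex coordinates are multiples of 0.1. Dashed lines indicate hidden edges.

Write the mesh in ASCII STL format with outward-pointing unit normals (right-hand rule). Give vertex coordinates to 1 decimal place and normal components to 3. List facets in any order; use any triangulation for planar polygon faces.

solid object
 facet normal -0.675 -0.653 -0.343
  outer loop
   vertex 1.4 2.3 0.2
   vertex 1.7 0.1 3.8
   vertex 0.3 1.6 3.7
  endloop
 endfacet
 facet normal -0.256 0.428 0.867
  outer loop
   vertex 4.0 2.6 4.3
   vertex 4.8 4.7 3.5
   vertex 0.3 1.6 3.7
  endloop
 endfacet
 facet normal -0.507 0.762 0.401
  outer loop
   vertex 0.6 2.8 1.8
   vertex 0.3 1.6 3.7
   vertex 4.8 4.7 3.5
  endloop
 endfacet
 facet normal -0.498 0.797 0.340
  outer loop
   vertex 0.6 2.8 1.8
   vertex 4.8 4.7 3.5
   vertex 2.8 4.9 0.1
  endloop
 endfacet
 facet normal -0.884 -0.320 -0.342
  outer loop
   vertex 0.6 2.8 1.8
   vertex 1.4 2.3 0.2
   vertex 0.3 1.6 3.7
  endloop
 endfacet
 facet normal -0.767 0.394 -0.507
  outer loop
   vertex 0.6 2.8 1.8
   vertex 2.8 4.9 0.1
   vertex 1.4 2.3 0.2
  endloop
 endfacet
 facet normal 0.940 -0.336 0.059
  outer loop
   vertex 3.4 0.6 2.5
   vertex 4.8 4.7 3.5
   vertex 4.0 2.6 4.3
  endloop
 endfacet
 facet normal 0.578 -0.635 0.512
  outer loop
   vertex 3.4 0.6 2.5
   vertex 4.0 2.6 4.3
   vertex 1.7 0.1 3.8
  endloop
 endfacet
 facet normal -0.174 -0.097 0.980
  outer loop
   vertex 2.9 2.0 4.2
   vertex 0.3 1.6 3.7
   vertex 1.7 0.1 3.8
  endloop
 endfacet
 facet normal -0.219 0.245 0.945
  outer loop
   vertex 2.9 2.0 4.2
   vertex 4.0 2.6 4.3
   vertex 0.3 1.6 3.7
  endloop
 endfacet
 facet normal 0.036 -0.227 0.973
  outer loop
   vertex 2.9 2.0 4.2
   vertex 1.7 0.1 3.8
   vertex 4.0 2.6 4.3
  endloop
 endfacet
 facet normal -0.234 -0.838 -0.493
  outer loop
   vertex 3.0 1.5 0.8
   vertex 1.7 0.1 3.8
   vertex 1.4 2.3 0.2
  endloop
 endfacet
 facet normal -0.083 -0.889 -0.451
  outer loop
   vertex 3.0 1.5 0.8
   vertex 3.4 0.6 2.5
   vertex 1.7 0.1 3.8
  endloop
 endfacet
 facet normal 0.266 -0.179 -0.947
  outer loop
   vertex 3.0 1.5 0.8
   vertex 1.4 2.3 0.2
   vertex 2.8 4.9 0.1
  endloop
 endfacet
 facet normal 0.859 -0.054 -0.509
  outer loop
   vertex 3.0 1.5 0.8
   vertex 2.8 4.9 0.1
   vertex 4.8 4.7 3.5
  endloop
 endfacet
 facet normal 0.913 -0.230 -0.337
  outer loop
   vertex 3.0 1.5 0.8
   vertex 4.8 4.7 3.5
   vertex 3.4 0.6 2.5
  endloop
 endfacet
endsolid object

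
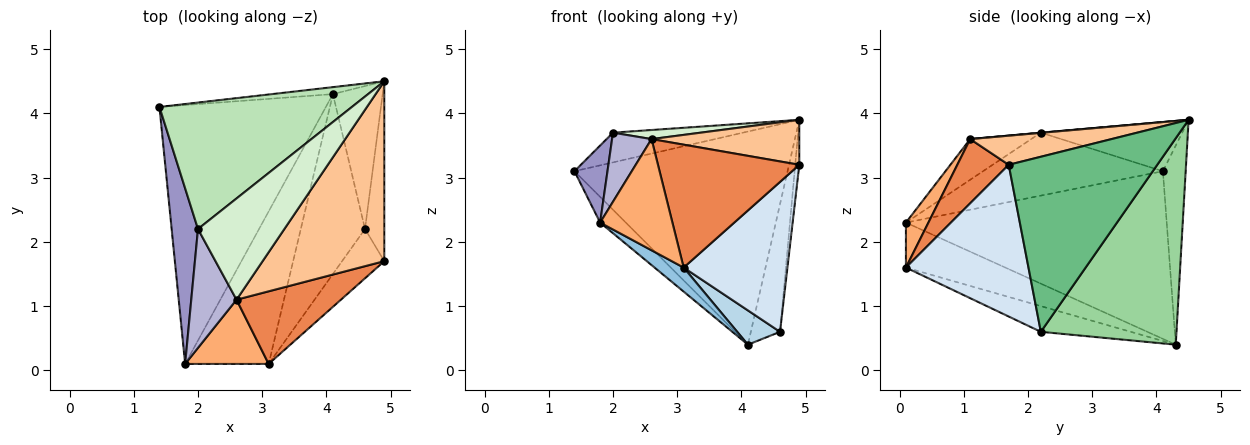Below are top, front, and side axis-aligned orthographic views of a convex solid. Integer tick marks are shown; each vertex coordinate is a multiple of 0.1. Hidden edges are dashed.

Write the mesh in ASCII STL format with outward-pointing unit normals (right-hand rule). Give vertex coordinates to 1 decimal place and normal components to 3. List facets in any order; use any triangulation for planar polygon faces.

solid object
 facet normal -0.708 0.070 -0.703
  outer loop
   vertex 4.1 4.3 0.4
   vertex 1.8 0.1 2.3
   vertex 1.4 4.1 3.1
  endloop
 endfacet
 facet normal -0.470 -0.137 -0.872
  outer loop
   vertex 3.1 0.1 1.6
   vertex 1.8 0.1 2.3
   vertex 4.1 4.3 0.4
  endloop
 endfacet
 facet normal -0.366 -0.174 -0.914
  outer loop
   vertex 3.1 0.1 1.6
   vertex 4.1 4.3 0.4
   vertex 4.6 2.2 0.6
  endloop
 endfacet
 facet normal 0.747 -0.632 -0.208
  outer loop
   vertex 3.1 0.1 1.6
   vertex 4.6 2.2 0.6
   vertex 4.9 1.7 3.2
  endloop
 endfacet
 facet normal 0.299 -0.822 0.485
  outer loop
   vertex 3.1 0.1 1.6
   vertex 4.9 1.7 3.2
   vertex 2.6 1.1 3.6
  endloop
 endfacet
 facet normal 0.260 -0.836 0.483
  outer loop
   vertex 3.1 0.1 1.6
   vertex 2.6 1.1 3.6
   vertex 1.8 0.1 2.3
  endloop
 endfacet
 facet normal 0.226 -0.236 0.945
  outer loop
   vertex 4.9 4.5 3.9
   vertex 2.6 1.1 3.6
   vertex 4.9 1.7 3.2
  endloop
 endfacet
 facet normal -0.106 0.994 -0.033
  outer loop
   vertex 4.9 4.5 3.9
   vertex 4.1 4.3 0.4
   vertex 1.4 4.1 3.1
  endloop
 endfacet
 facet normal 0.994 0.027 -0.109
  outer loop
   vertex 4.9 4.5 3.9
   vertex 4.9 1.7 3.2
   vertex 4.6 2.2 0.6
  endloop
 endfacet
 facet normal 0.952 0.205 -0.229
  outer loop
   vertex 4.9 4.5 3.9
   vertex 4.6 2.2 0.6
   vertex 4.1 4.3 0.4
  endloop
 endfacet
 facet normal -0.241 0.222 0.945
  outer loop
   vertex 2.0 2.2 3.7
   vertex 4.9 4.5 3.9
   vertex 1.4 4.1 3.1
  endloop
 endfacet
 facet normal 0.002 -0.089 0.996
  outer loop
   vertex 2.0 2.2 3.7
   vertex 2.6 1.1 3.6
   vertex 4.9 4.5 3.9
  endloop
 endfacet
 facet normal -0.910 -0.167 0.381
  outer loop
   vertex 2.0 2.2 3.7
   vertex 1.4 4.1 3.1
   vertex 1.8 0.1 2.3
  endloop
 endfacet
 facet normal -0.614 -0.397 0.683
  outer loop
   vertex 2.0 2.2 3.7
   vertex 1.8 0.1 2.3
   vertex 2.6 1.1 3.6
  endloop
 endfacet
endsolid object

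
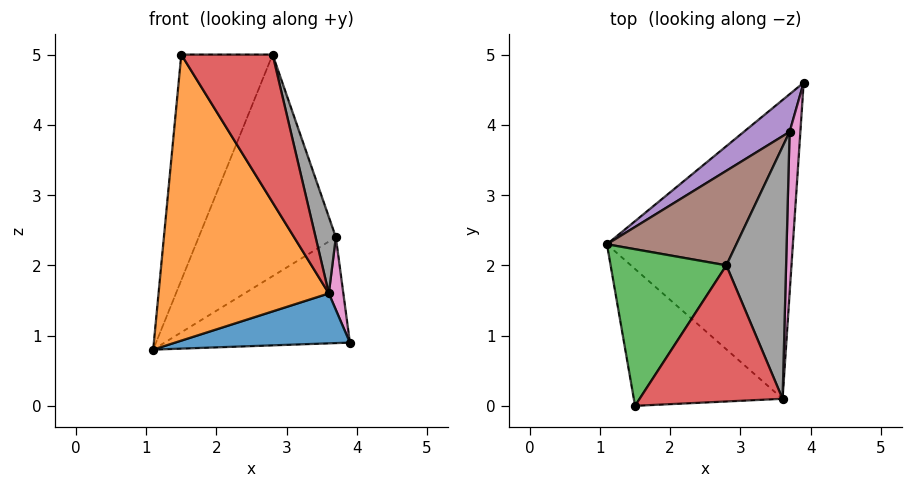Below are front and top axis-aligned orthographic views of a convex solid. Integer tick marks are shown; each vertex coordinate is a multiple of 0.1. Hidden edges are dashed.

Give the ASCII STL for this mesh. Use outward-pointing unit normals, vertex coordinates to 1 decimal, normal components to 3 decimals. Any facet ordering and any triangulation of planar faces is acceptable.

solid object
 facet normal 0.168 -0.162 -0.972
  outer loop
   vertex 3.6 0.1 1.6
   vertex 1.1 2.3 0.8
   vertex 3.9 4.6 0.9
  endloop
 endfacet
 facet normal -0.548 -0.754 -0.361
  outer loop
   vertex 3.6 0.1 1.6
   vertex 1.5 0.0 5.0
   vertex 1.1 2.3 0.8
  endloop
 endfacet
 facet normal -0.784 0.510 0.354
  outer loop
   vertex 2.8 2.0 5.0
   vertex 1.1 2.3 0.8
   vertex 1.5 0.0 5.0
  endloop
 endfacet
 facet normal 0.749 -0.487 0.449
  outer loop
   vertex 2.8 2.0 5.0
   vertex 1.5 0.0 5.0
   vertex 3.6 0.1 1.6
  endloop
 endfacet
 facet normal -0.618 0.741 0.263
  outer loop
   vertex 3.7 3.9 2.4
   vertex 3.9 4.6 0.9
   vertex 1.1 2.3 0.8
  endloop
 endfacet
 facet normal -0.628 0.716 0.305
  outer loop
   vertex 3.7 3.9 2.4
   vertex 1.1 2.3 0.8
   vertex 2.8 2.0 5.0
  endloop
 endfacet
 facet normal 0.993 -0.049 0.109
  outer loop
   vertex 3.7 3.9 2.4
   vertex 3.6 0.1 1.6
   vertex 3.9 4.6 0.9
  endloop
 endfacet
 facet normal 0.959 -0.082 0.272
  outer loop
   vertex 3.7 3.9 2.4
   vertex 2.8 2.0 5.0
   vertex 3.6 0.1 1.6
  endloop
 endfacet
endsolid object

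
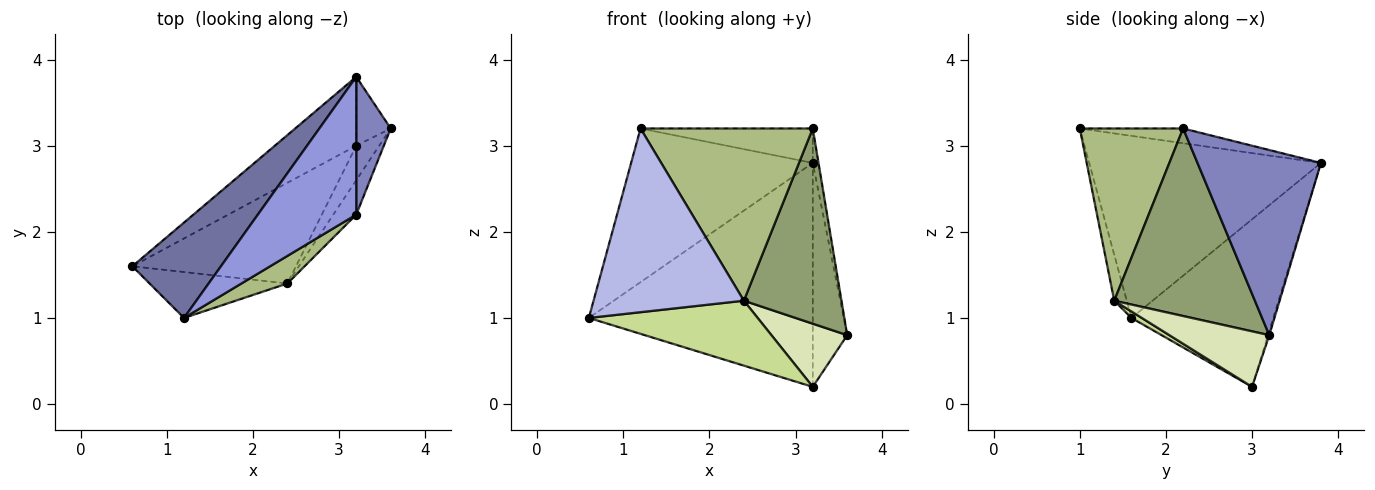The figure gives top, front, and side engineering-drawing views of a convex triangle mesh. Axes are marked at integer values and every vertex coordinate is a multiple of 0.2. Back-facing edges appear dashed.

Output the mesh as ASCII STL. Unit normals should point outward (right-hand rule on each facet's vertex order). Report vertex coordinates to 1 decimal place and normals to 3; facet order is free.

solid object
 facet normal -0.735 0.576 0.358
  outer loop
   vertex 3.2 3.8 2.8
   vertex 0.6 1.6 1.0
   vertex 1.2 1.0 3.2
  endloop
 endfacet
 facet normal 0.982 0.046 0.183
  outer loop
   vertex 3.2 2.2 3.2
   vertex 3.6 3.2 0.8
   vertex 3.2 3.8 2.8
  endloop
 endfacet
 facet normal -0.144 0.240 0.960
  outer loop
   vertex 3.2 2.2 3.2
   vertex 3.2 3.8 2.8
   vertex 1.2 1.0 3.2
  endloop
 endfacet
 facet normal -0.081 -0.967 -0.242
  outer loop
   vertex 2.4 1.4 1.2
   vertex 1.2 1.0 3.2
   vertex 0.6 1.6 1.0
  endloop
 endfacet
 facet normal 0.817 -0.567 -0.100
  outer loop
   vertex 2.4 1.4 1.2
   vertex 3.6 3.2 0.8
   vertex 3.2 2.2 3.2
  endloop
 endfacet
 facet normal 0.510 -0.850 0.136
  outer loop
   vertex 2.4 1.4 1.2
   vertex 3.2 2.2 3.2
   vertex 1.2 1.0 3.2
  endloop
 endfacet
 facet normal 0.033 -0.542 -0.840
  outer loop
   vertex 3.2 3.0 0.2
   vertex 2.4 1.4 1.2
   vertex 0.6 1.6 1.0
  endloop
 endfacet
 facet normal 0.757 -0.574 -0.313
  outer loop
   vertex 3.2 3.0 0.2
   vertex 3.6 3.2 0.8
   vertex 2.4 1.4 1.2
  endloop
 endfacet
 facet normal -0.518 0.818 -0.252
  outer loop
   vertex 3.2 3.0 0.2
   vertex 0.6 1.6 1.0
   vertex 3.2 3.8 2.8
  endloop
 endfacet
 facet normal -0.037 0.955 -0.294
  outer loop
   vertex 3.2 3.0 0.2
   vertex 3.2 3.8 2.8
   vertex 3.6 3.2 0.8
  endloop
 endfacet
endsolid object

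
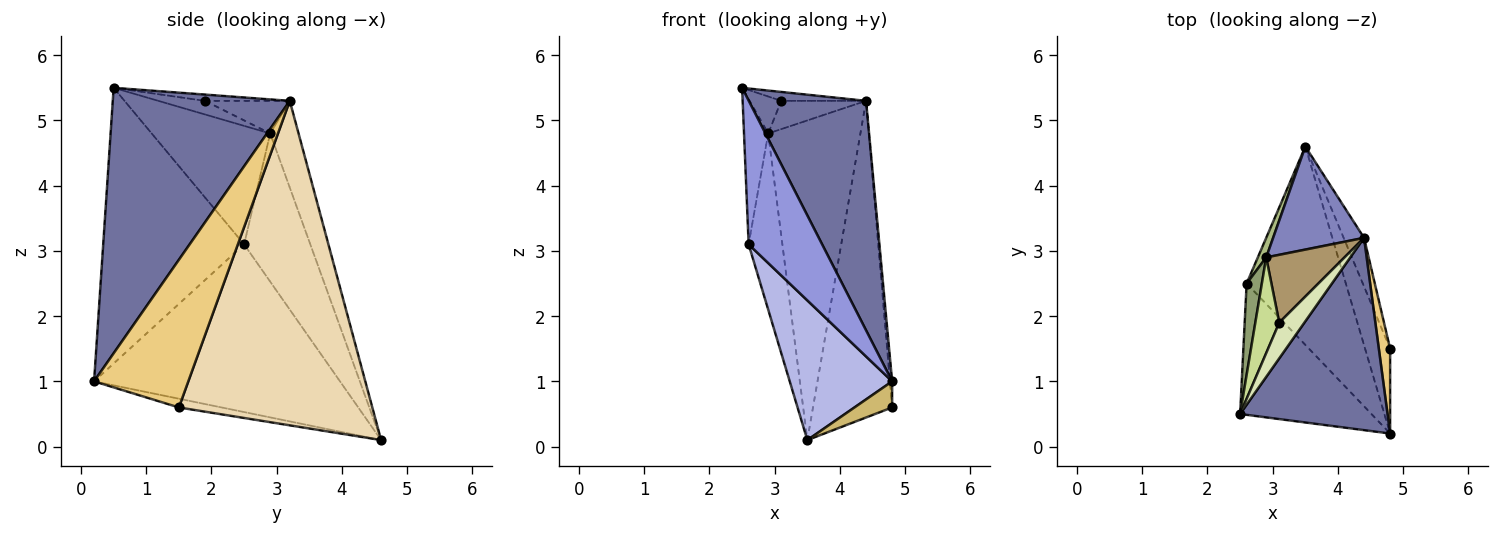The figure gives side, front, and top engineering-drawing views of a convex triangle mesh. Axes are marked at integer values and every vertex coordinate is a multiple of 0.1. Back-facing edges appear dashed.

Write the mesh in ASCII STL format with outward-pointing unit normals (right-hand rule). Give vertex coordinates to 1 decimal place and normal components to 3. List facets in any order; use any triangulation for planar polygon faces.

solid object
 facet normal 0.757 -0.501 0.420
  outer loop
   vertex 4.4 3.2 5.3
   vertex 2.5 0.5 5.5
   vertex 4.8 0.2 1.0
  endloop
 endfacet
 facet normal -0.281 0.913 0.295
  outer loop
   vertex 4.4 3.2 5.3
   vertex 3.5 4.6 0.1
   vertex 2.9 2.9 4.8
  endloop
 endfacet
 facet normal -0.817 -0.426 -0.389
  outer loop
   vertex 2.6 2.5 3.1
   vertex 4.8 0.2 1.0
   vertex 2.5 0.5 5.5
  endloop
 endfacet
 facet normal -0.810 -0.337 -0.479
  outer loop
   vertex 2.6 2.5 3.1
   vertex 3.5 4.6 0.1
   vertex 4.8 0.2 1.0
  endloop
 endfacet
 facet normal -0.972 0.198 0.125
  outer loop
   vertex 2.6 2.5 3.1
   vertex 2.5 0.5 5.5
   vertex 2.9 2.9 4.8
  endloop
 endfacet
 facet normal -0.890 0.453 0.050
  outer loop
   vertex 2.6 2.5 3.1
   vertex 2.9 2.9 4.8
   vertex 3.5 4.6 0.1
  endloop
 endfacet
 facet normal -0.468 0.318 0.824
  outer loop
   vertex 3.1 1.9 5.3
   vertex 2.9 2.9 4.8
   vertex 2.5 0.5 5.5
  endloop
 endfacet
 facet normal -0.236 0.236 0.943
  outer loop
   vertex 3.1 1.9 5.3
   vertex 2.5 0.5 5.5
   vertex 4.4 3.2 5.3
  endloop
 endfacet
 facet normal -0.359 0.359 0.862
  outer loop
   vertex 3.1 1.9 5.3
   vertex 4.4 3.2 5.3
   vertex 2.9 2.9 4.8
  endloop
 endfacet
 facet normal -0.317 -0.279 -0.907
  outer loop
   vertex 4.8 1.5 0.6
   vertex 4.8 0.2 1.0
   vertex 3.5 4.6 0.1
  endloop
 endfacet
 facet normal 0.997 0.023 0.076
  outer loop
   vertex 4.8 1.5 0.6
   vertex 4.4 3.2 5.3
   vertex 4.8 0.2 1.0
  endloop
 endfacet
 facet normal 0.924 0.378 -0.058
  outer loop
   vertex 4.8 1.5 0.6
   vertex 3.5 4.6 0.1
   vertex 4.4 3.2 5.3
  endloop
 endfacet
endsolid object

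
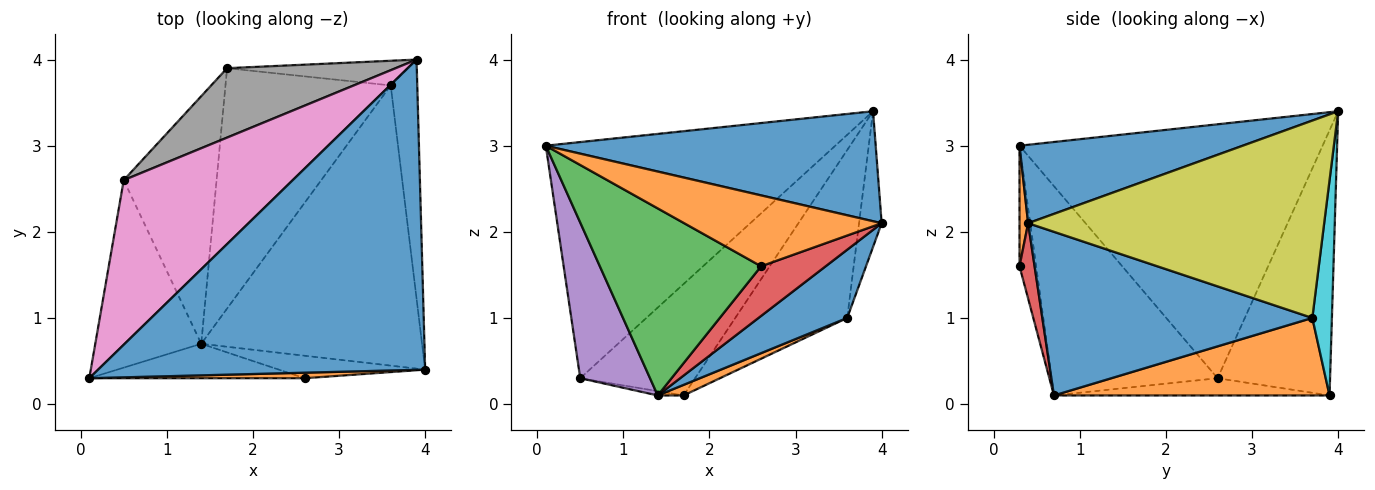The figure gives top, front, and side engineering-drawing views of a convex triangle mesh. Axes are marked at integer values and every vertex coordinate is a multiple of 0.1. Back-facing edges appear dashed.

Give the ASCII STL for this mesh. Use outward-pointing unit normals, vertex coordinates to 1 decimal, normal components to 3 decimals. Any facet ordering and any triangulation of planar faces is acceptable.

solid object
 facet normal 0.221 -0.326 0.919
  outer loop
   vertex 3.9 4.0 3.4
   vertex 0.1 0.3 3.0
   vertex 4.0 0.4 2.1
  endloop
 endfacet
 facet normal 0.043 -0.996 0.078
  outer loop
   vertex 2.6 0.3 1.6
   vertex 4.0 0.4 2.1
   vertex 0.1 0.3 3.0
  endloop
 endfacet
 facet normal -0.101 -0.978 -0.180
  outer loop
   vertex 2.6 0.3 1.6
   vertex 0.1 0.3 3.0
   vertex 1.4 0.7 0.1
  endloop
 endfacet
 facet normal 0.208 -0.891 -0.404
  outer loop
   vertex 2.6 0.3 1.6
   vertex 1.4 0.7 0.1
   vertex 4.0 0.4 2.1
  endloop
 endfacet
 facet normal -0.835 -0.351 -0.423
  outer loop
   vertex 0.5 2.6 0.3
   vertex 1.4 0.7 0.1
   vertex 0.1 0.3 3.0
  endloop
 endfacet
 facet normal -0.182 0.017 -0.983
  outer loop
   vertex 0.5 2.6 0.3
   vertex 1.7 3.9 0.1
   vertex 1.4 0.7 0.1
  endloop
 endfacet
 facet normal -0.652 0.622 0.434
  outer loop
   vertex 0.5 2.6 0.3
   vertex 0.1 0.3 3.0
   vertex 3.9 4.0 3.4
  endloop
 endfacet
 facet normal -0.639 0.653 0.406
  outer loop
   vertex 0.5 2.6 0.3
   vertex 3.9 4.0 3.4
   vertex 1.7 3.9 0.1
  endloop
 endfacet
 facet normal 0.988 0.075 -0.133
  outer loop
   vertex 3.6 3.7 1.0
   vertex 3.9 4.0 3.4
   vertex 4.0 0.4 2.1
  endloop
 endfacet
 facet normal 0.170 0.975 -0.143
  outer loop
   vertex 3.6 3.7 1.0
   vertex 1.7 3.9 0.1
   vertex 3.9 4.0 3.4
  endloop
 endfacet
 facet normal 0.584 -0.192 -0.788
  outer loop
   vertex 3.6 3.7 1.0
   vertex 4.0 0.4 2.1
   vertex 1.4 0.7 0.1
  endloop
 endfacet
 facet normal 0.424 -0.040 -0.905
  outer loop
   vertex 3.6 3.7 1.0
   vertex 1.4 0.7 0.1
   vertex 1.7 3.9 0.1
  endloop
 endfacet
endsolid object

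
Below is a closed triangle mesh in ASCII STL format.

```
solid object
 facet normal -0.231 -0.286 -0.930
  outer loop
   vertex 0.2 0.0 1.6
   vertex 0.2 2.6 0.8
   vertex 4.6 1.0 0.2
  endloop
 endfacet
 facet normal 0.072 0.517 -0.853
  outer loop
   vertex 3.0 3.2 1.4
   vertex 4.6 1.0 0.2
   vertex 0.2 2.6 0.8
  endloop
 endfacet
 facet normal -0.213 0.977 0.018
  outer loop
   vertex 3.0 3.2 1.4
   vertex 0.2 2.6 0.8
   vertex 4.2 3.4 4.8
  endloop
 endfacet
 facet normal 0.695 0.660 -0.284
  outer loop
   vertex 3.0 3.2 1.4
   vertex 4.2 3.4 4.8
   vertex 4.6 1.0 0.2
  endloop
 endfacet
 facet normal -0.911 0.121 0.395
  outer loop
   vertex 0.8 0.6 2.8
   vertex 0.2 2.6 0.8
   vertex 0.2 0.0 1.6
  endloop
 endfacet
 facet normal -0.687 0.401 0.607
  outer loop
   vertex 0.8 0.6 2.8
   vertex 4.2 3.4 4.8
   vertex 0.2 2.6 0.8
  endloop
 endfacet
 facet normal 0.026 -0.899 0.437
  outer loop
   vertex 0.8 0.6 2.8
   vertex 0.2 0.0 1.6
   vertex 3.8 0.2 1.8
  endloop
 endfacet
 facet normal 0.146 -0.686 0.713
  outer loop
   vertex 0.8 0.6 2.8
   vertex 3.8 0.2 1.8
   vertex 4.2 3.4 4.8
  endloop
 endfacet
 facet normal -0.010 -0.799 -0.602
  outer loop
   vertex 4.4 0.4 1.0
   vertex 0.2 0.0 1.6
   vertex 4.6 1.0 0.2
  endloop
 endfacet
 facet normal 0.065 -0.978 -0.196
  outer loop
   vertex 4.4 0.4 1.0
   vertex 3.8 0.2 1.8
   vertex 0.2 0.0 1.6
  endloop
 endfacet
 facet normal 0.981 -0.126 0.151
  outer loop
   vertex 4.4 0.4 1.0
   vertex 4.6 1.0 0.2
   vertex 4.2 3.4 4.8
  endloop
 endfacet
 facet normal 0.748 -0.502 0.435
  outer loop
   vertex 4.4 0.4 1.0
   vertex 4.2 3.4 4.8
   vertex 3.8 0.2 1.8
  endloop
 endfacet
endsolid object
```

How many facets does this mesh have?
12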